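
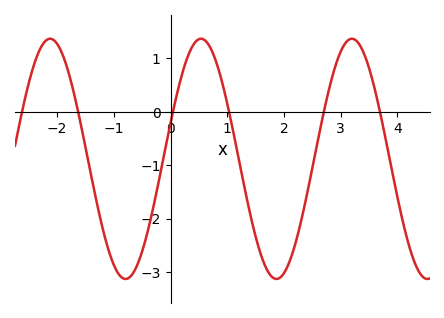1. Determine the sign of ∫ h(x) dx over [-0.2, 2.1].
negative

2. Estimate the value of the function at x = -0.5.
-2.61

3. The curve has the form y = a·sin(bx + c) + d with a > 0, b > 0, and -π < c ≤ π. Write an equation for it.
y = 2.25sin(2.36x + 0.302) - 0.88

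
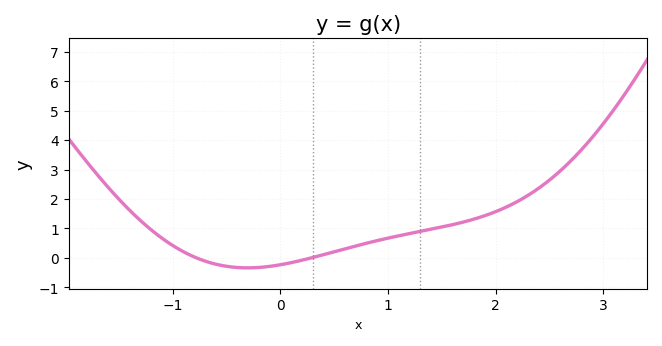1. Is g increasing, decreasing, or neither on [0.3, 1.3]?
increasing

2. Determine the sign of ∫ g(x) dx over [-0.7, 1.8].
positive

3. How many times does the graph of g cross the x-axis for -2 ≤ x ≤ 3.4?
2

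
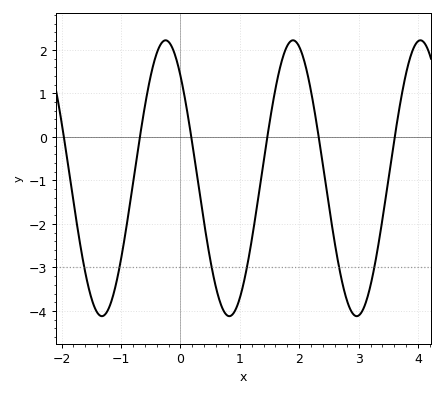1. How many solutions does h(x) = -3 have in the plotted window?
6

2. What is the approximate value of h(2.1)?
1.66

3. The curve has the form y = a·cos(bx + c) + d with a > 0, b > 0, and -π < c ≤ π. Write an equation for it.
y = 3.17cos(2.93x + 0.732) - 0.95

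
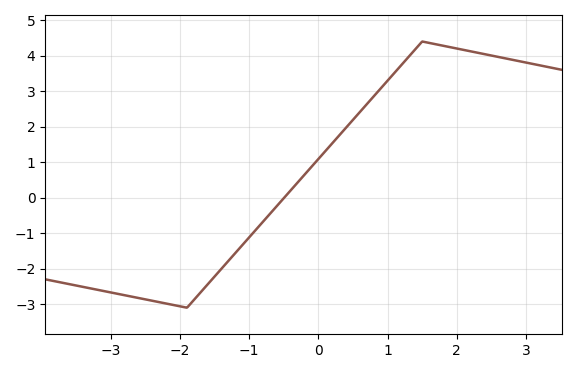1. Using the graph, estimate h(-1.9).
-3.1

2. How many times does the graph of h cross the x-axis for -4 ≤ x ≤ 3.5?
1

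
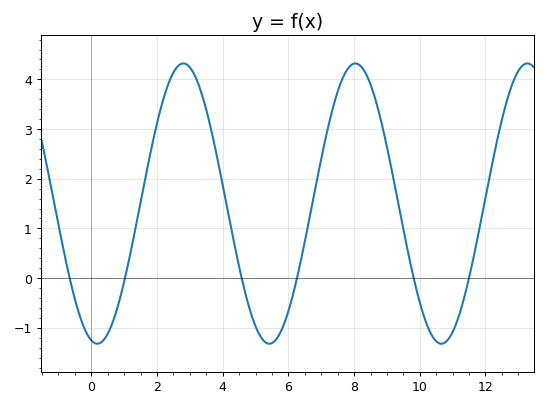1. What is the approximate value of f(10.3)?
-1.07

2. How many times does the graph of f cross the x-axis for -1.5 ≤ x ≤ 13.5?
6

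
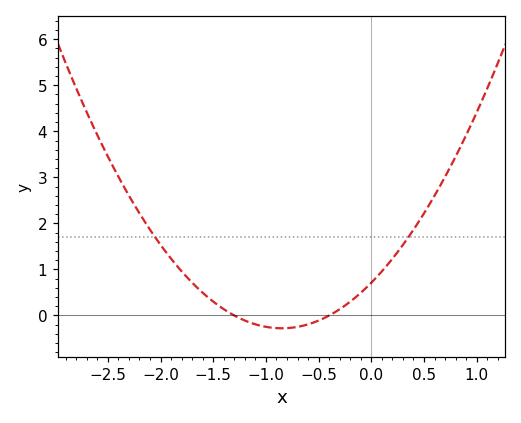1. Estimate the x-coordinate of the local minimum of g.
-0.8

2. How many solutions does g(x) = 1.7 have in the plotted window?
2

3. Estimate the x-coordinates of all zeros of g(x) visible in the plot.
-1.3, -0.4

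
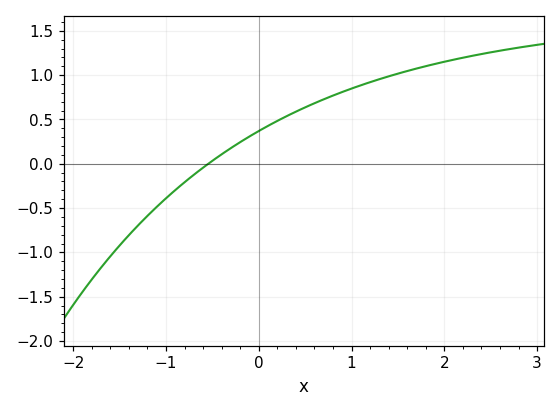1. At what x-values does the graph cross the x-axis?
-0.544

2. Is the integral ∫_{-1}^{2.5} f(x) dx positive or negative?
positive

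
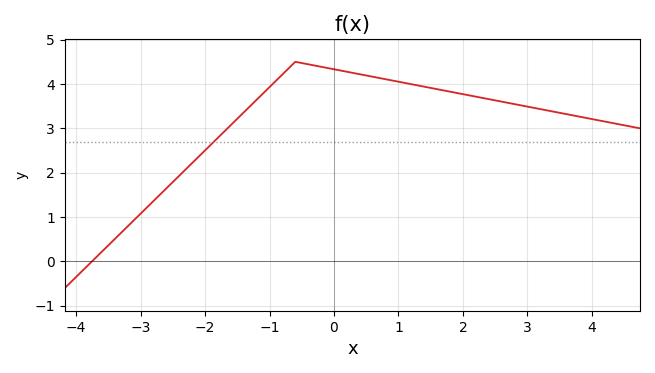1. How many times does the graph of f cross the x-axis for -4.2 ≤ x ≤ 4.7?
1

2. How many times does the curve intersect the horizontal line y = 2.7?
1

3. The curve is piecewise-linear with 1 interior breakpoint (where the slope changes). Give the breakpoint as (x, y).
(-0.6, 4.5)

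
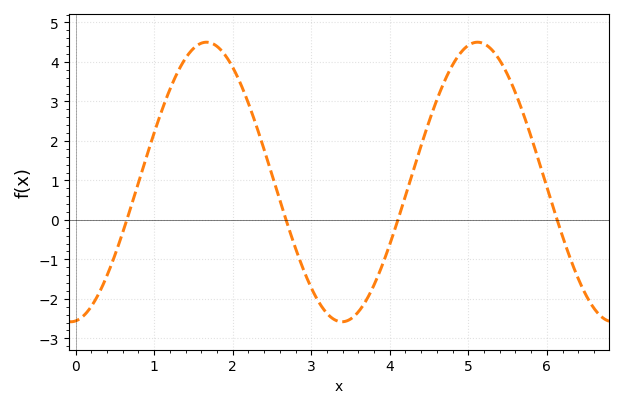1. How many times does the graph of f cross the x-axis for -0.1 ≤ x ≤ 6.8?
4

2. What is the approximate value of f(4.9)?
4.22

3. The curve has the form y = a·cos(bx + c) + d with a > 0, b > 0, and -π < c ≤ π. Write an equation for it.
y = 3.54cos(1.82x - 3.03) + 0.96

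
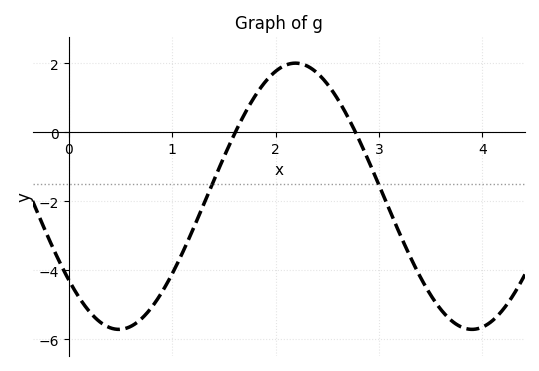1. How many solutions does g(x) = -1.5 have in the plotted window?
2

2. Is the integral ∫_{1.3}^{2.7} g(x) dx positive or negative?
positive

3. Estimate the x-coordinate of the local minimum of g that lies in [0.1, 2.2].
0.5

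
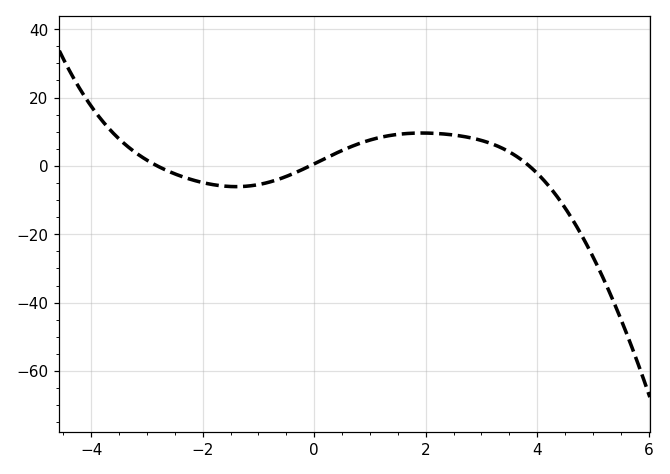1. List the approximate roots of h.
-2.8, 0, 3.8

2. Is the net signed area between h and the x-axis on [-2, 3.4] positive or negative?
positive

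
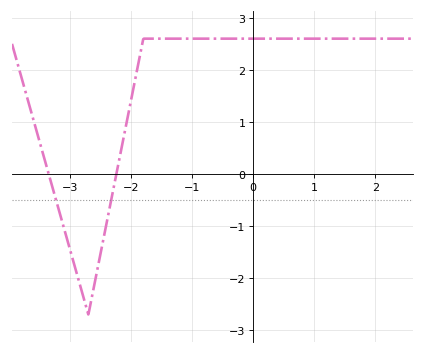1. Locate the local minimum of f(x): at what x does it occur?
-2.7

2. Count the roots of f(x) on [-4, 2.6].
2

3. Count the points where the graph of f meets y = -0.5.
2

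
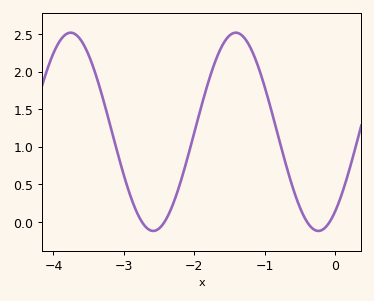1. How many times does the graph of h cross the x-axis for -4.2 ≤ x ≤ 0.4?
4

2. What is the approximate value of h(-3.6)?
2.41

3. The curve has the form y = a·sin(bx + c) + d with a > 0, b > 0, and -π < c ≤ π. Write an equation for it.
y = 1.32sin(2.68x - 0.932) + 1.2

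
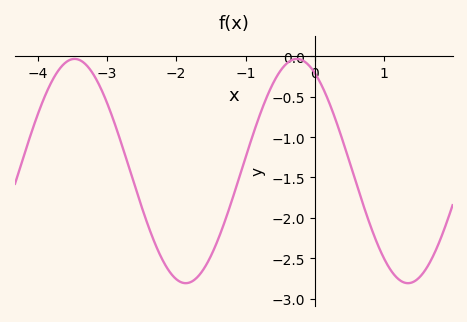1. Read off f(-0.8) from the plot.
-0.739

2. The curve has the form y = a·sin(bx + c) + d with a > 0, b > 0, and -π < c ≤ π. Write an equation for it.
y = 1.39sin(1.96x + 2.08) - 1.42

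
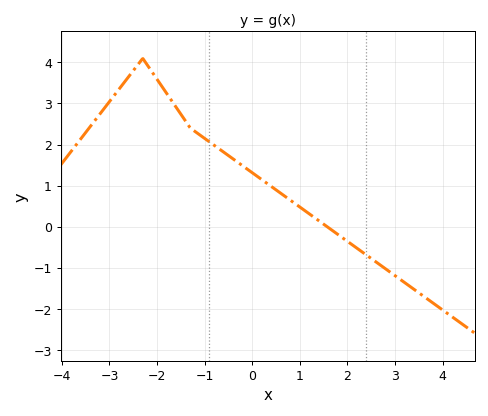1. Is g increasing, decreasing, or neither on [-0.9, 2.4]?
decreasing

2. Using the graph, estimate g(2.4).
-0.693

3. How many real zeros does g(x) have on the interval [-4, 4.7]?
1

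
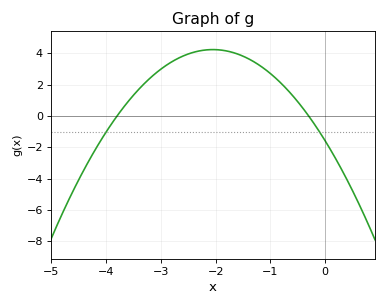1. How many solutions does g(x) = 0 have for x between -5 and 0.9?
2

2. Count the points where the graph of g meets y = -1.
2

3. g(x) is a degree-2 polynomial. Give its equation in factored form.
y = -1.38(x + 3.8)(x + 0.3)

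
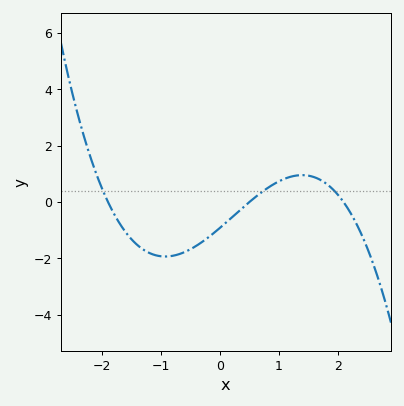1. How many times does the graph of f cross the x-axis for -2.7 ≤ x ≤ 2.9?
3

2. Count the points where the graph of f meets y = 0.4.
3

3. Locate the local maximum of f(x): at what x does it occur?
1.4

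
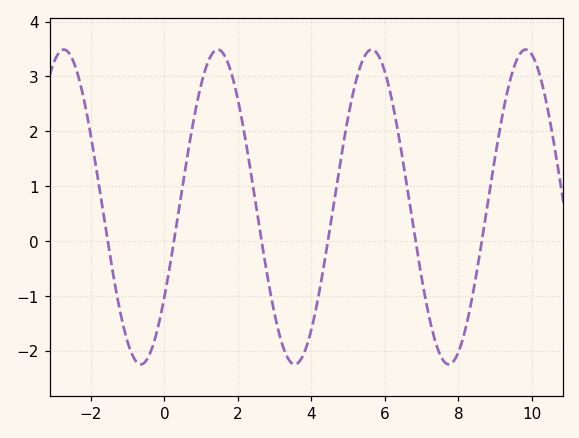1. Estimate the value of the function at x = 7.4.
-1.9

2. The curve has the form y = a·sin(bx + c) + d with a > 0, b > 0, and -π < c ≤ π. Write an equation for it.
y = 2.87sin(1.5x - 0.61) + 0.62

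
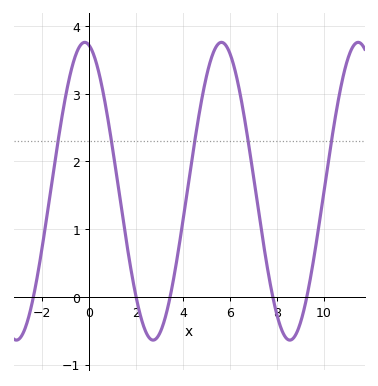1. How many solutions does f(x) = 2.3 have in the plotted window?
5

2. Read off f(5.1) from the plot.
3.41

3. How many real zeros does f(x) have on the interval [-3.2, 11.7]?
5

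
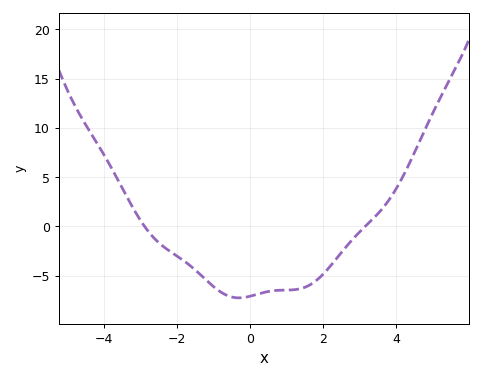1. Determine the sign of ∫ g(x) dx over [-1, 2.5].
negative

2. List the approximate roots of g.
-2.8, 3.2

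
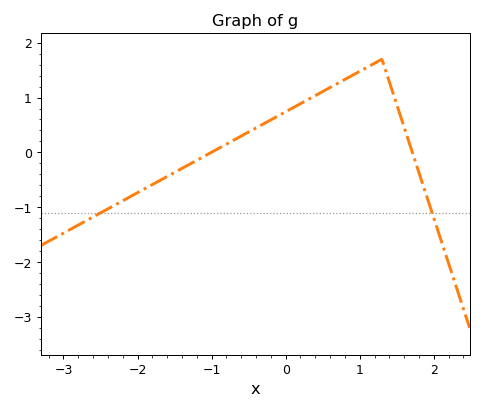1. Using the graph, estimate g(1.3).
1.7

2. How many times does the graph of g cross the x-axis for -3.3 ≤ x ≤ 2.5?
2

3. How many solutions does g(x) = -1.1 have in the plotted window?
2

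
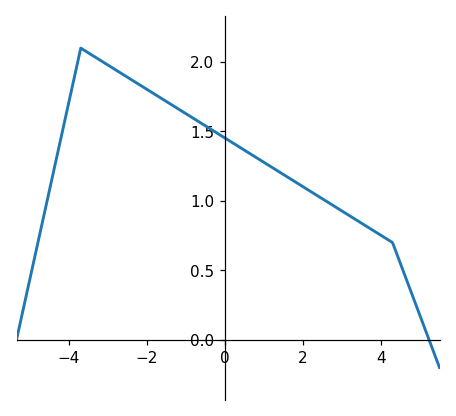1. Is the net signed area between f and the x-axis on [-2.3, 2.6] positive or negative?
positive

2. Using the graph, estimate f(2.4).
1.05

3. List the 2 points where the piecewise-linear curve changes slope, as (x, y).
(-3.7, 2.1); (4.3, 0.7)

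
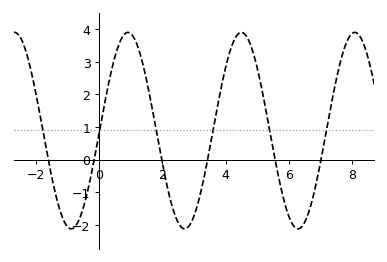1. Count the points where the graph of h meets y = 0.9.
6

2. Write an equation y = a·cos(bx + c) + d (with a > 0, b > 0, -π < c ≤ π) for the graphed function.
y = 3.01cos(1.75x - 1.59) + 0.89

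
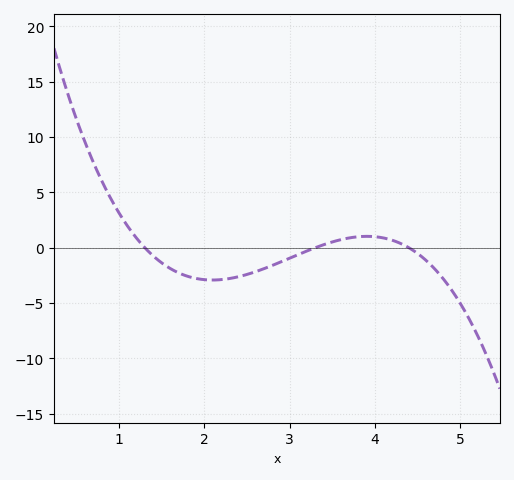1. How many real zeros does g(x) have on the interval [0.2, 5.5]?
3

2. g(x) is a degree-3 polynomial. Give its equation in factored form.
y = -1.32(x - 1.3)(x - 3.3)(x - 4.4)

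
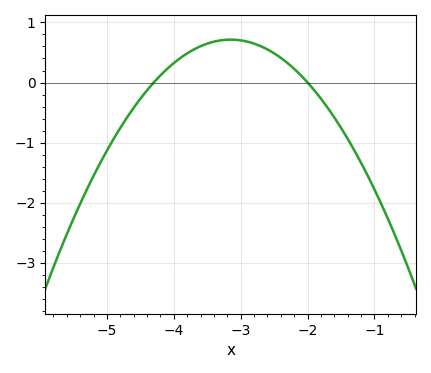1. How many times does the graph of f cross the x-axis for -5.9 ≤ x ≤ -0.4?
2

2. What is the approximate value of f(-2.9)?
0.7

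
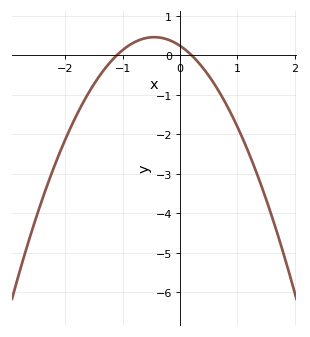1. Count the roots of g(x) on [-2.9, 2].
2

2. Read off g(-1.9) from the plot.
-1.81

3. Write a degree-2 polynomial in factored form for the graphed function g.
y = -1.08(x + 1.1)(x - 0.2)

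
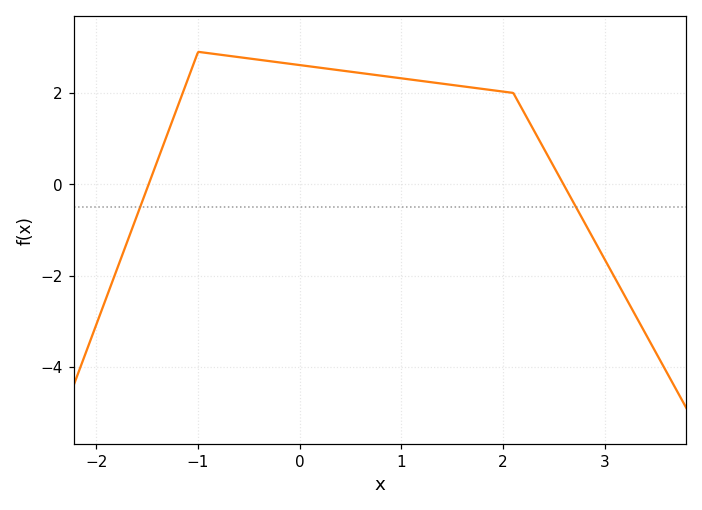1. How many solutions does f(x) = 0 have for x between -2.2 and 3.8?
2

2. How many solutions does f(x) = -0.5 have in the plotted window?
2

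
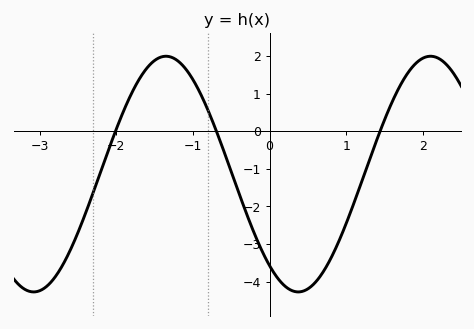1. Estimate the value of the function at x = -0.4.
-1.64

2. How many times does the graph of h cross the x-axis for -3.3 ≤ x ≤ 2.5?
3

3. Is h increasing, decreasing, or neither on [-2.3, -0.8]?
neither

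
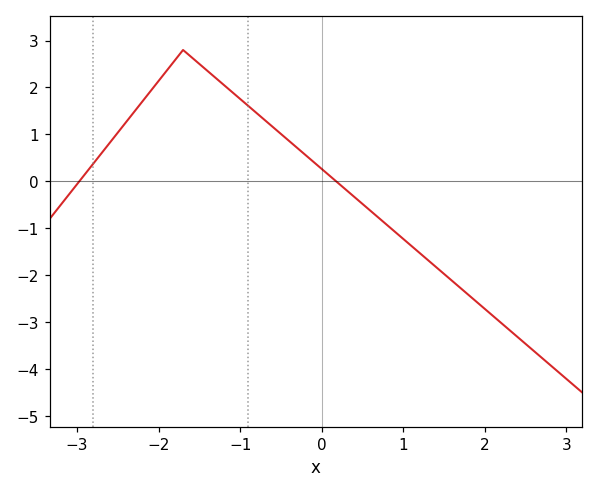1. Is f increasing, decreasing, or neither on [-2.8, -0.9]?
neither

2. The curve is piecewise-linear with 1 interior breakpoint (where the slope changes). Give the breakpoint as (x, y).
(-1.7, 2.8)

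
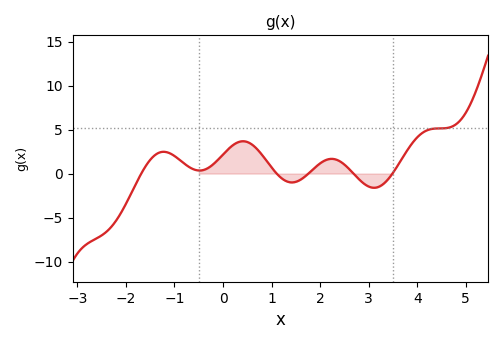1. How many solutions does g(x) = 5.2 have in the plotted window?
1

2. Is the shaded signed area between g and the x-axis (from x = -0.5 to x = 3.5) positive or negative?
positive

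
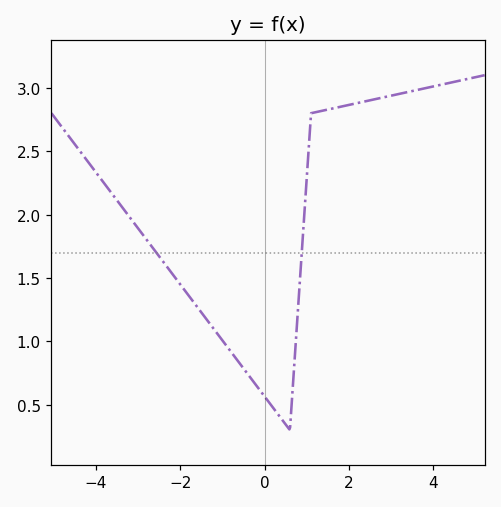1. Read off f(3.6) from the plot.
2.98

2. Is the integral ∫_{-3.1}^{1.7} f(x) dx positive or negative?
positive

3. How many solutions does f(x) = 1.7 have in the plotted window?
2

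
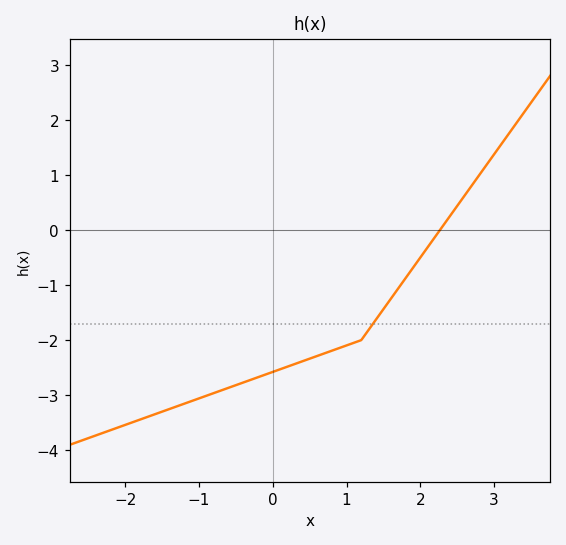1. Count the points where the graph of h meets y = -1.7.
1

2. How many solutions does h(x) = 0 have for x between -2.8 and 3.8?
1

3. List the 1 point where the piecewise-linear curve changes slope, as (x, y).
(1.2, -2)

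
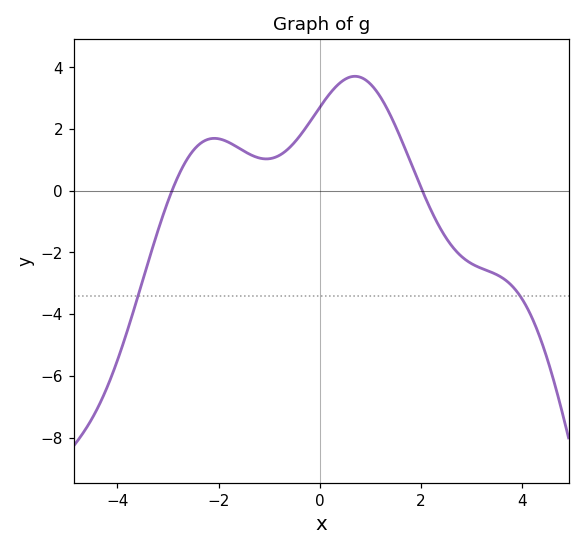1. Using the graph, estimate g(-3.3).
-1.82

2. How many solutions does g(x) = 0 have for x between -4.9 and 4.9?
2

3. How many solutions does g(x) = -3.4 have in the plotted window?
2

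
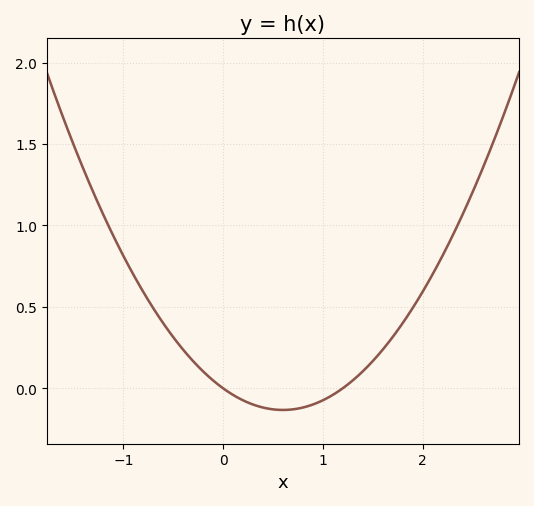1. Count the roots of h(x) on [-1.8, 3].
2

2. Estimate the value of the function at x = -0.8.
0.6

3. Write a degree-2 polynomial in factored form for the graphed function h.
y = 0.37(x - 0)(x - 1.2)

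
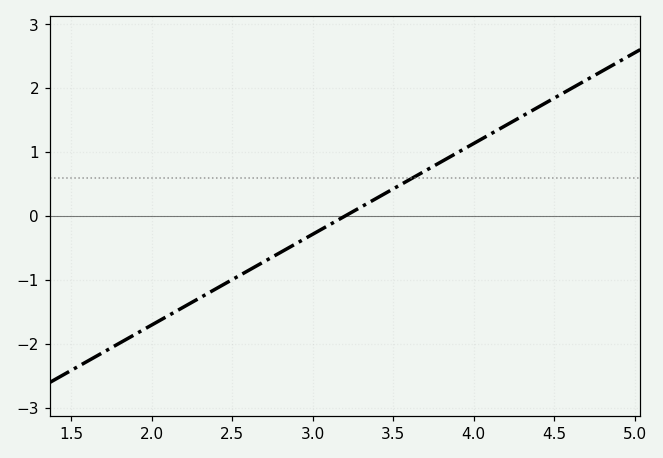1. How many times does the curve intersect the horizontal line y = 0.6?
1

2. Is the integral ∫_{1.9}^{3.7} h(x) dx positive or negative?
negative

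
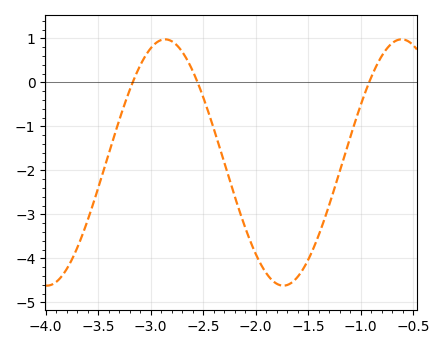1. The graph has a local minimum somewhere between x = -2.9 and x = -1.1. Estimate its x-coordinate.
-1.74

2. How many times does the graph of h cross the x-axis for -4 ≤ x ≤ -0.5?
3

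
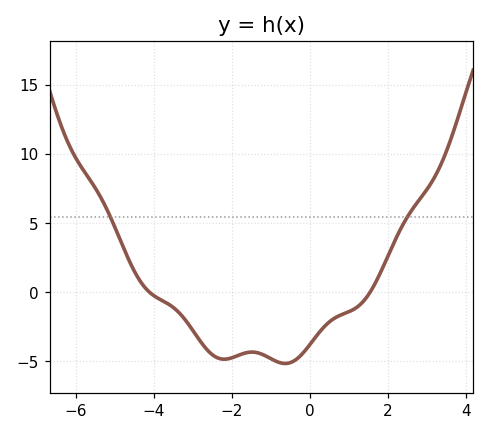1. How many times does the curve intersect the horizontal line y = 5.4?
2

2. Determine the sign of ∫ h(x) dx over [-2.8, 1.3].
negative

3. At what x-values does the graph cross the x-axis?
-4.2, 1.6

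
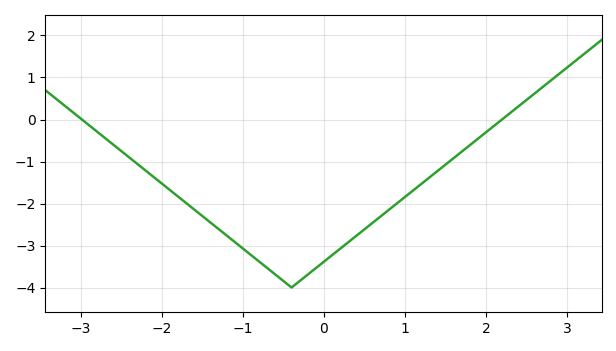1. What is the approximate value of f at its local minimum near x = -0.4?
-4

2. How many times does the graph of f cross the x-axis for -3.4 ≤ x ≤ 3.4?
2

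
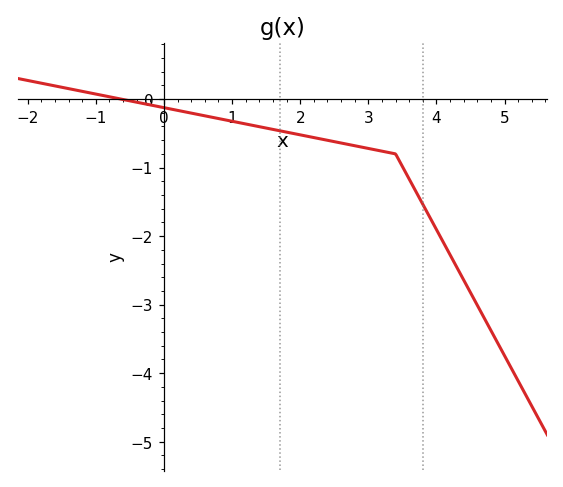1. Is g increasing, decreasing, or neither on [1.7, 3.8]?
decreasing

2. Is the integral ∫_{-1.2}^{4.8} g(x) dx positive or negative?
negative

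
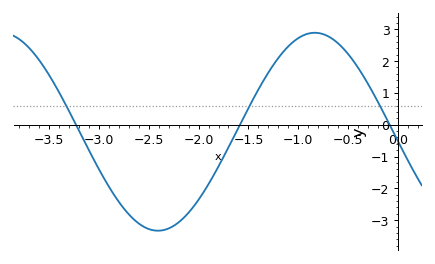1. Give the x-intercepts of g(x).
-3.23, -1.59, -0.086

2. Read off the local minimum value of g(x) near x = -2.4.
-3.33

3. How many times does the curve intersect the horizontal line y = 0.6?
3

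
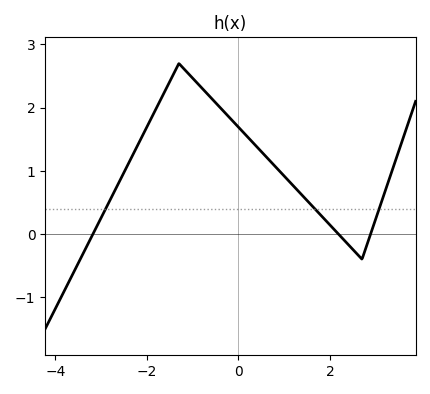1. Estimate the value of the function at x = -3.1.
0.1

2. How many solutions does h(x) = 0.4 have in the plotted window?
3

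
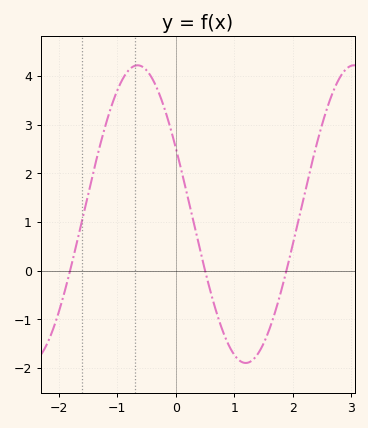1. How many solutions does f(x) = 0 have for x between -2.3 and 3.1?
3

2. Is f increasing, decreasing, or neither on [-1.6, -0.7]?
increasing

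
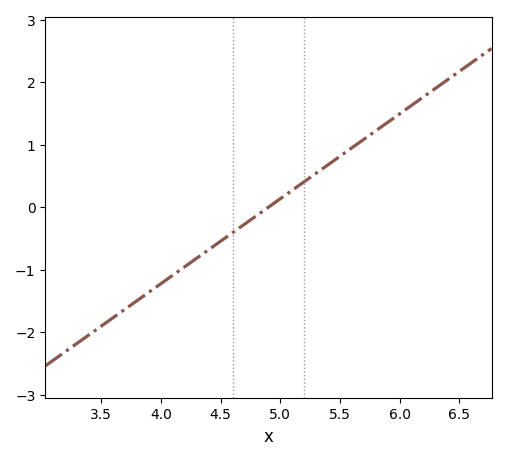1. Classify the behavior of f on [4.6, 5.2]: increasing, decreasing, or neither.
increasing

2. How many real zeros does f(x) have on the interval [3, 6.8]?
1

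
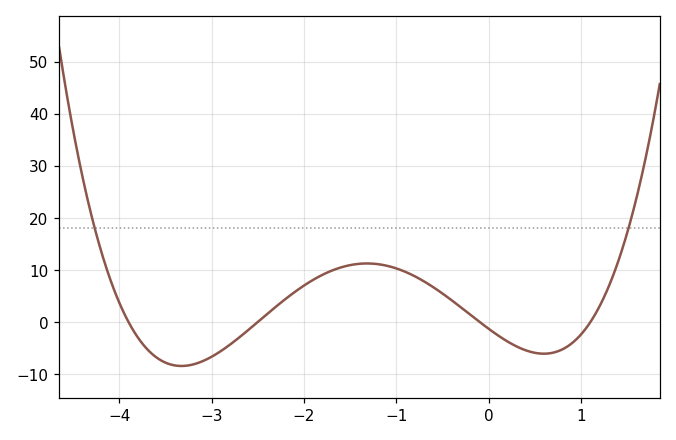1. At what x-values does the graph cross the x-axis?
-3.9, -2.5, -0.1, 1.1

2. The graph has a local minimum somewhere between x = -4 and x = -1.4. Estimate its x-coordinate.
-3.3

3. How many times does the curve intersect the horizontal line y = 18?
2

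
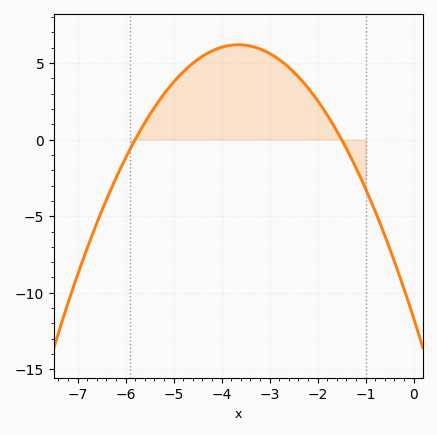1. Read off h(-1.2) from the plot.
-2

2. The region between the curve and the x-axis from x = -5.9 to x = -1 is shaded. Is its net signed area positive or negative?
positive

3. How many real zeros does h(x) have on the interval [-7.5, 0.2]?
2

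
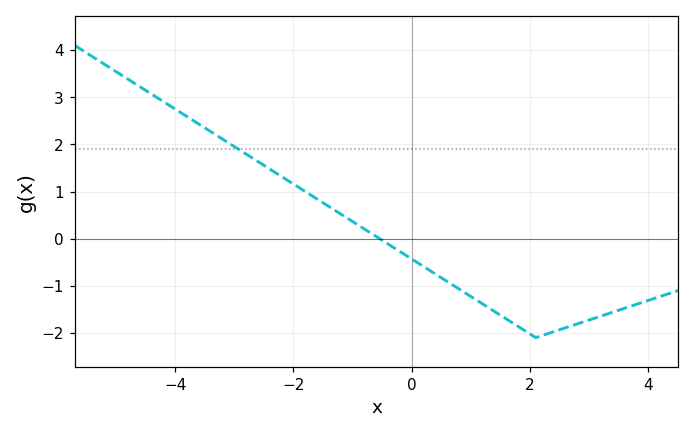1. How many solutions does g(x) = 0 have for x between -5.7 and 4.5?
1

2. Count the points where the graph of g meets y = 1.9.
1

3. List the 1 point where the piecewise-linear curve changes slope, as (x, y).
(2.1, -2.1)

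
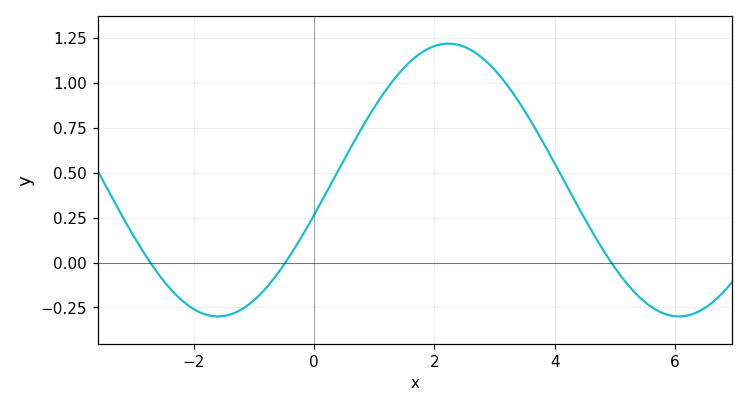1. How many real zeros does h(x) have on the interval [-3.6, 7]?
3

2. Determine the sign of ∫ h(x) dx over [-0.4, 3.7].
positive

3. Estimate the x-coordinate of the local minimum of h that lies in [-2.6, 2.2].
-1.59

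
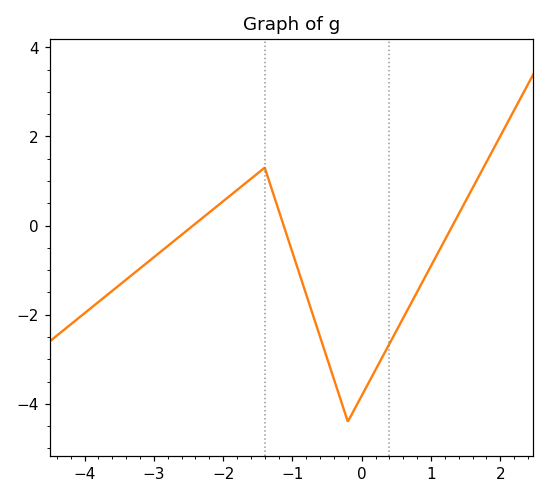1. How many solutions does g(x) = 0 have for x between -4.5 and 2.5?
3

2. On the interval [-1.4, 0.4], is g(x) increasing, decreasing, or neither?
neither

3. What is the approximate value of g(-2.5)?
-0.081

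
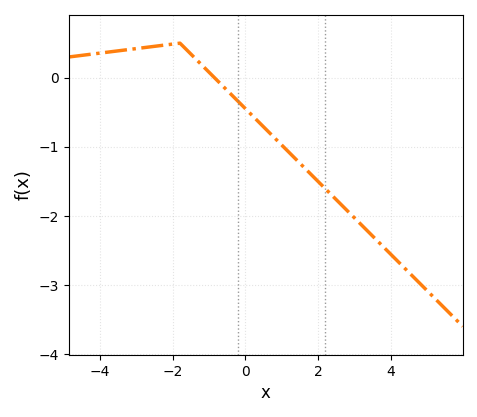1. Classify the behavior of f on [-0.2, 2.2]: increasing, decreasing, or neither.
decreasing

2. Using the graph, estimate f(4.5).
-2.82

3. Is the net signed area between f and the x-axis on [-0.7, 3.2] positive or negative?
negative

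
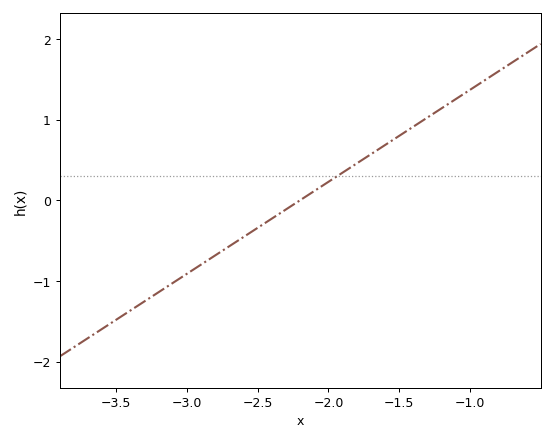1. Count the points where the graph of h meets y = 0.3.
1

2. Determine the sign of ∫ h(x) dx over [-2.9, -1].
positive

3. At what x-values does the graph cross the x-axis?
-2.2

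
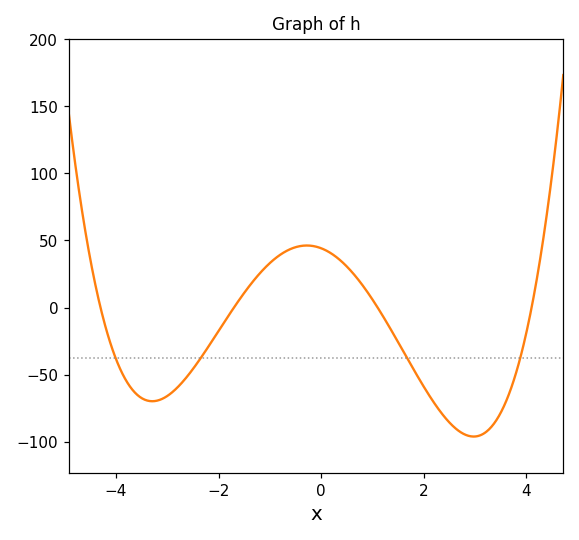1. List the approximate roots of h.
-4.3, -1.7, 1.1, 4.1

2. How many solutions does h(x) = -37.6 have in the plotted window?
4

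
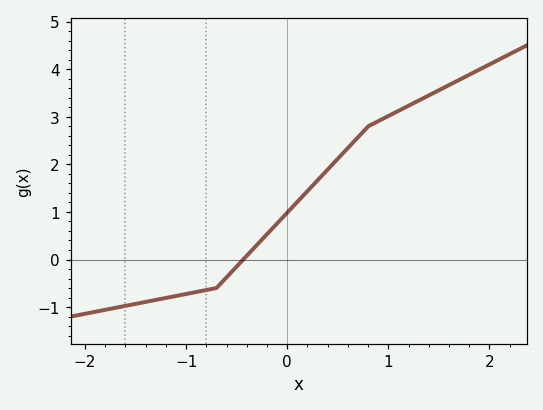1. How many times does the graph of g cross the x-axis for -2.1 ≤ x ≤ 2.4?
1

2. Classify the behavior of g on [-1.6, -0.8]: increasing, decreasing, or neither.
increasing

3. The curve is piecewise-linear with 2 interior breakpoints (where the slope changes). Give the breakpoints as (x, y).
(-0.7, -0.6); (0.8, 2.8)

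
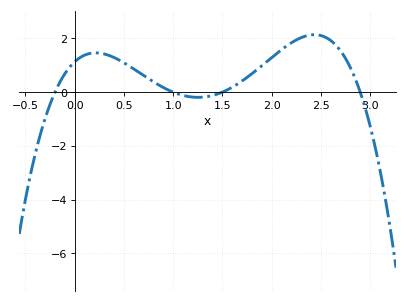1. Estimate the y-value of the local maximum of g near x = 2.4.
2.14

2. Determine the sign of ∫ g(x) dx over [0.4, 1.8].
positive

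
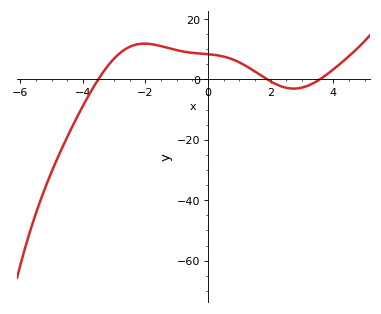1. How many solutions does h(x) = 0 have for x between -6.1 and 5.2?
3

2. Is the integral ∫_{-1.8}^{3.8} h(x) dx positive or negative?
positive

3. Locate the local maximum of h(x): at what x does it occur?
-2.03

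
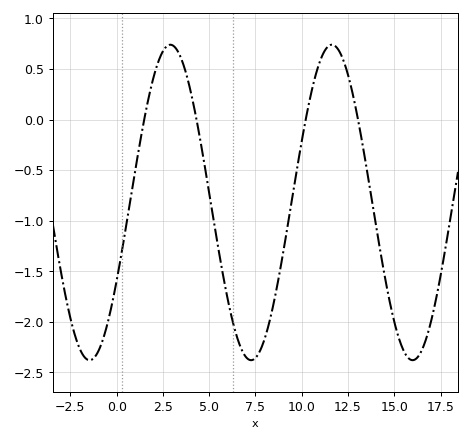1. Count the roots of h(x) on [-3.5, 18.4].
4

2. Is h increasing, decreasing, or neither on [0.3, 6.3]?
neither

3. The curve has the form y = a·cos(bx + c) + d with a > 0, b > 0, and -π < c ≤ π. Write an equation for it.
y = 1.56cos(0.72x - 2.1) - 0.82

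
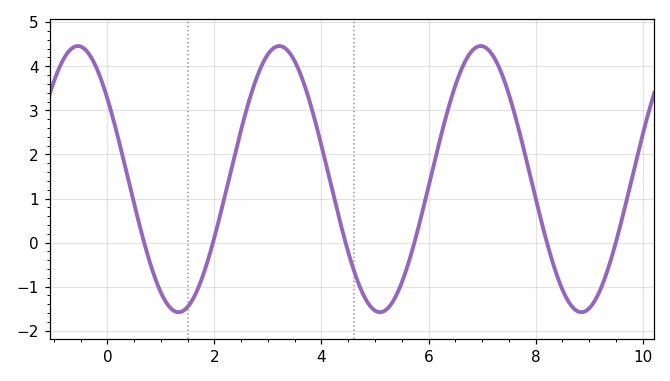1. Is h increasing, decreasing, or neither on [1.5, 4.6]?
neither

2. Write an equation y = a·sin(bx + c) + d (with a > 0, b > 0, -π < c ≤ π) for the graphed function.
y = 3.02sin(1.67x + 2.49) + 1.44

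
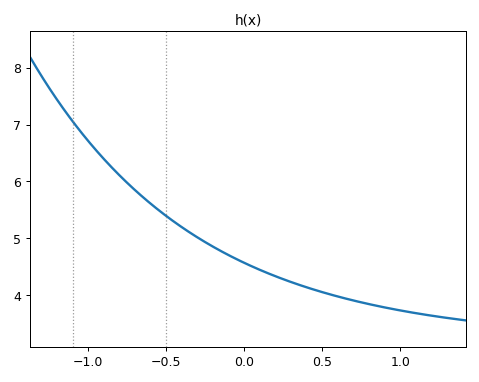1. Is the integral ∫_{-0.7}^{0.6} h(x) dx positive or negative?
positive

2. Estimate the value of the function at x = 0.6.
4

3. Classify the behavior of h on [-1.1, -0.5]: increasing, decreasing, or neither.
decreasing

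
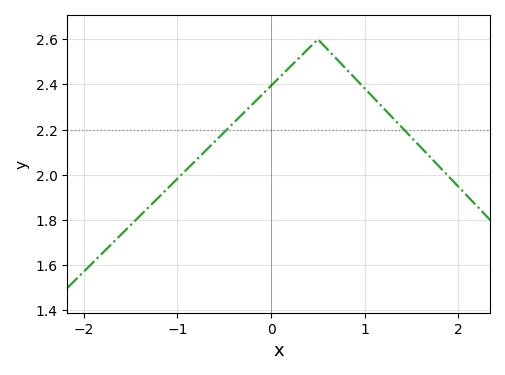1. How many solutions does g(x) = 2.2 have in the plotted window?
2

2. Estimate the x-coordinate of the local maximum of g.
0.5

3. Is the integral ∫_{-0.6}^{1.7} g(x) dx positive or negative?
positive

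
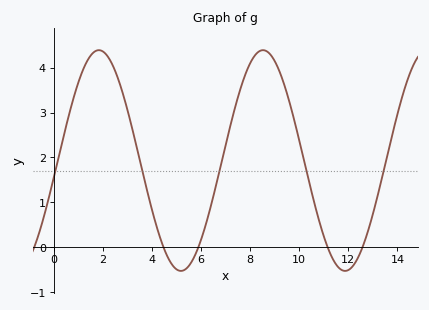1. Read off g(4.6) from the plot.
-0.2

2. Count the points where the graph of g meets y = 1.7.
5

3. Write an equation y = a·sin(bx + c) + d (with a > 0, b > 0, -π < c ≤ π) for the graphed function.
y = 2.46sin(0.94x - 0.16) + 1.93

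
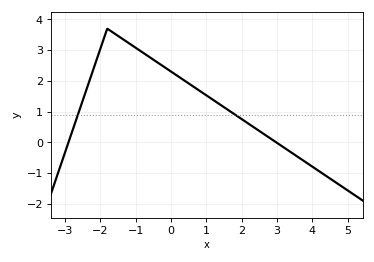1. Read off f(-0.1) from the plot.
2.38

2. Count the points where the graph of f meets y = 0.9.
2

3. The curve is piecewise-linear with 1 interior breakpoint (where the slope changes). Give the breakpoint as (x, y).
(-1.8, 3.7)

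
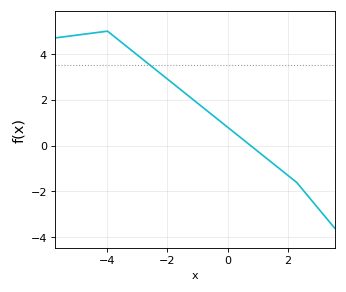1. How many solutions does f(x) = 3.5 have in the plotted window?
1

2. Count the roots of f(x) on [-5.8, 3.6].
1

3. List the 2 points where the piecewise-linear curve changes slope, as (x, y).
(-4, 5); (2.3, -1.6)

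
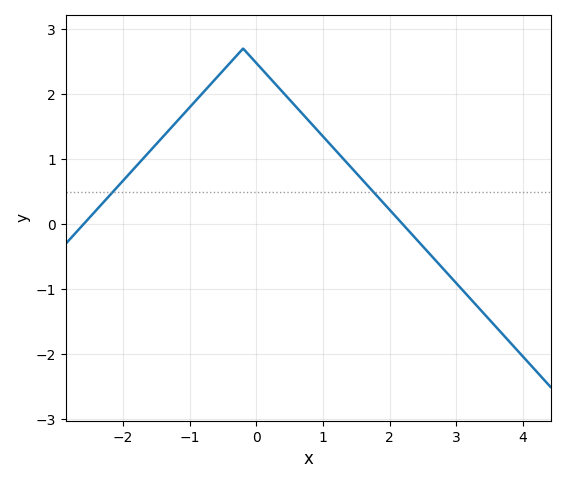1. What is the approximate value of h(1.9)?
0.332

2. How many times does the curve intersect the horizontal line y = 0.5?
2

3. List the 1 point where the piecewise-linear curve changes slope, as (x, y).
(-0.2, 2.7)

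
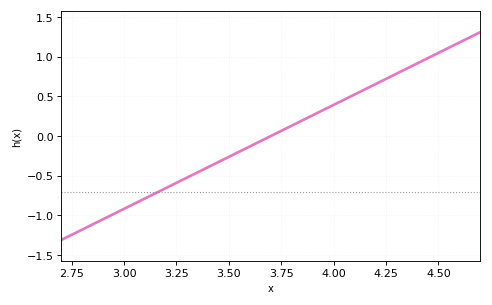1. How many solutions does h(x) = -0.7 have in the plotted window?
1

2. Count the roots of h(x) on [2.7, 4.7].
1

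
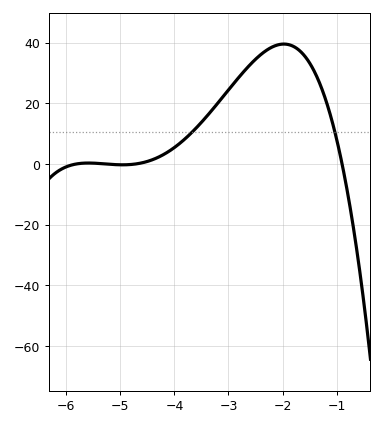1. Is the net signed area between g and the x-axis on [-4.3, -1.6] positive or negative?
positive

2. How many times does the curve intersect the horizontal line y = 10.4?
2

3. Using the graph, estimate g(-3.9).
6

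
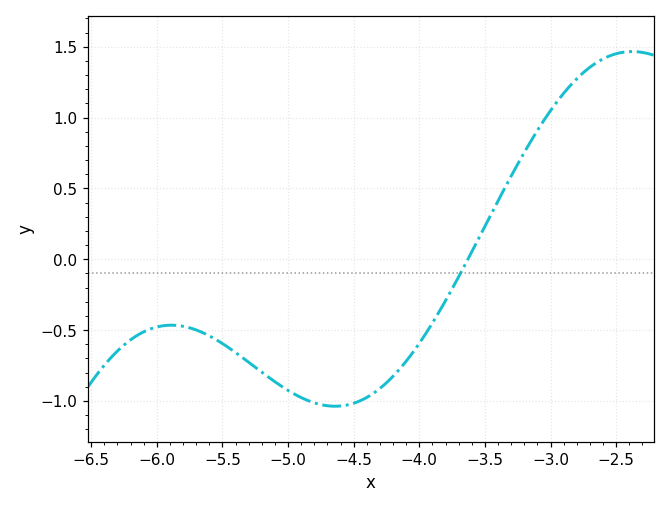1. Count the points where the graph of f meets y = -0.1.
1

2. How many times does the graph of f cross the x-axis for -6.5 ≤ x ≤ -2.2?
1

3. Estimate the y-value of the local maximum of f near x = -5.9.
-0.465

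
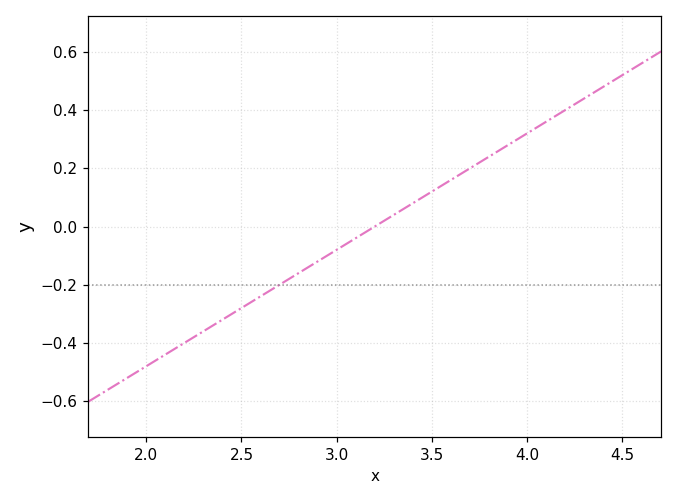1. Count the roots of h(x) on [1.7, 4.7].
1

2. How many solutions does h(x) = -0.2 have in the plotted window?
1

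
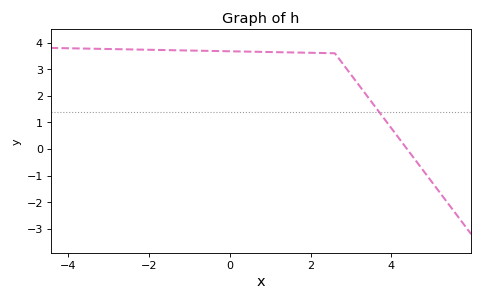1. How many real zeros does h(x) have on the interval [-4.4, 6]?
1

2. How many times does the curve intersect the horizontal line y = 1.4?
1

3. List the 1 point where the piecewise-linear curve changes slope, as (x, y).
(2.6, 3.6)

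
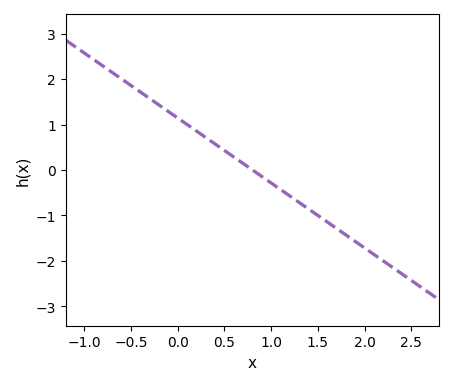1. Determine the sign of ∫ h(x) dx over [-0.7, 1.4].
positive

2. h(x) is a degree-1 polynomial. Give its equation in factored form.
y = -1.43(x - 0.8)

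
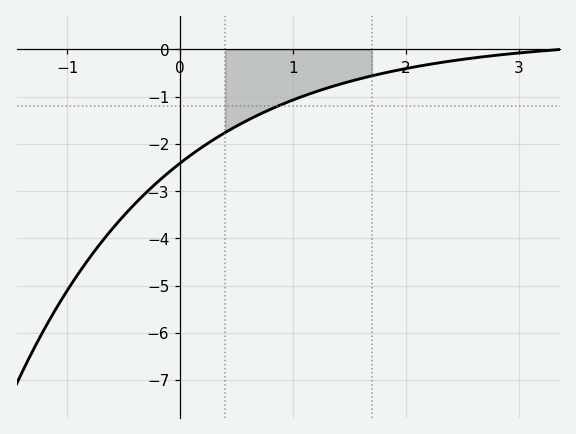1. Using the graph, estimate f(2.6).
-0.181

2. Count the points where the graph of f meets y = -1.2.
1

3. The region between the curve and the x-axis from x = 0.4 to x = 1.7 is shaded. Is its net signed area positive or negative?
negative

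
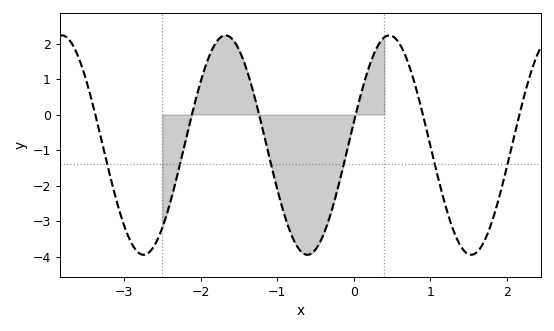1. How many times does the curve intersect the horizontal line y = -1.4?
6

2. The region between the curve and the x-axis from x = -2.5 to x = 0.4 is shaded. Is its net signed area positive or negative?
negative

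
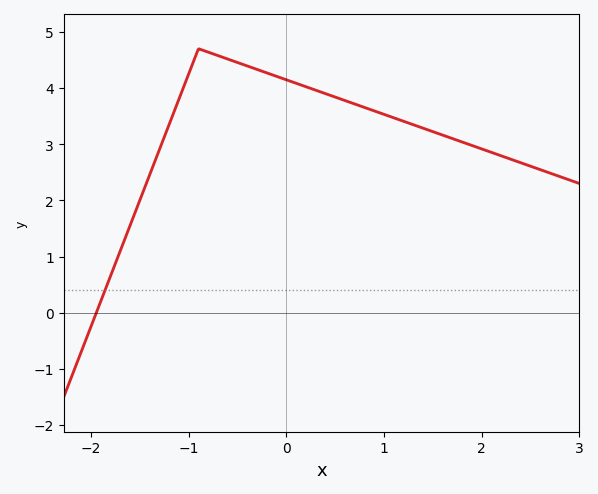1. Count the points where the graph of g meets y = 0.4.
1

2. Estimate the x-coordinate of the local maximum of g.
-0.898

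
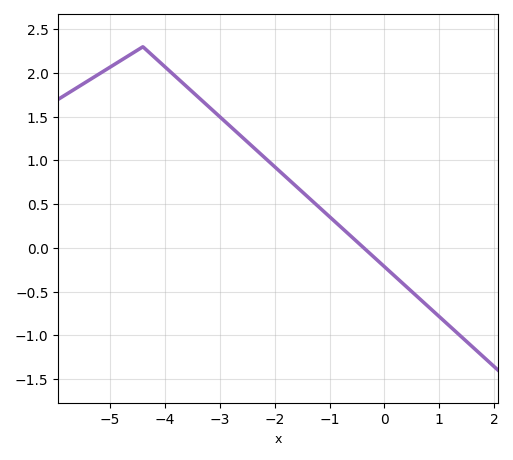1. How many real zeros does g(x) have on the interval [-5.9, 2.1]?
1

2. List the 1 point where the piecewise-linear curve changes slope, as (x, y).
(-4.4, 2.3)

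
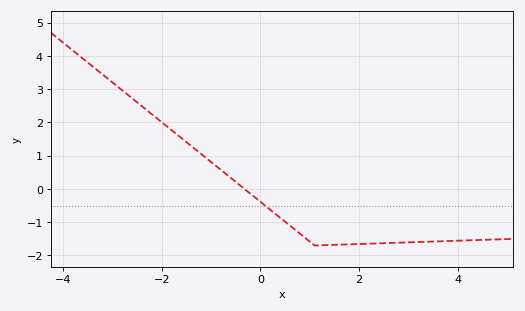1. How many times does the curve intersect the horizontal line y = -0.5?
1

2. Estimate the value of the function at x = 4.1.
-1.6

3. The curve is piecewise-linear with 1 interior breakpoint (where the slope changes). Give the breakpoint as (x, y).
(1.1, -1.7)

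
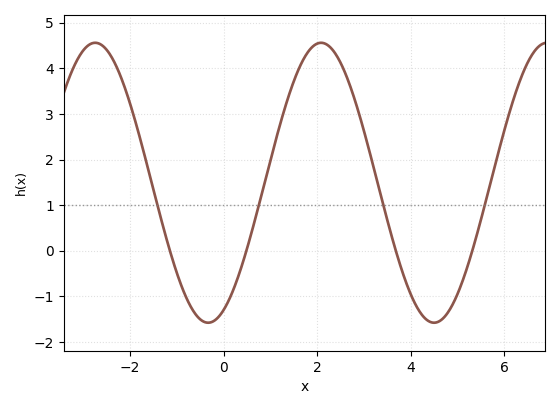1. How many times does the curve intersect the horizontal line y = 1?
4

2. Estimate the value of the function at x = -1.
-0.493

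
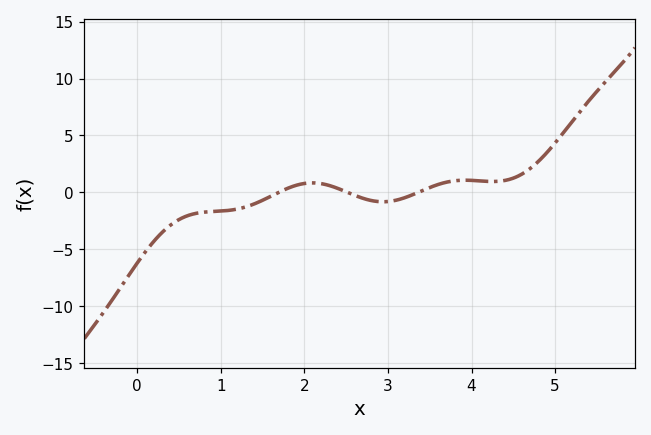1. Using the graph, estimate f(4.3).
0.959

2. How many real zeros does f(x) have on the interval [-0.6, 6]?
3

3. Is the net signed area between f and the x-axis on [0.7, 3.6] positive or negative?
negative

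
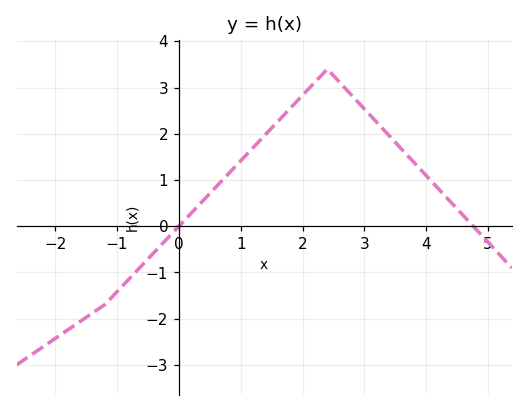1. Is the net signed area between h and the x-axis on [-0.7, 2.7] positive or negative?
positive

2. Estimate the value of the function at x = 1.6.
2.27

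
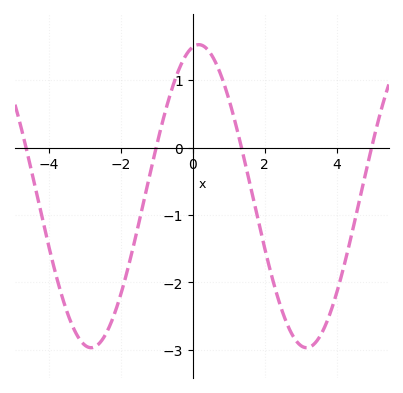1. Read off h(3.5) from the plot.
-2.83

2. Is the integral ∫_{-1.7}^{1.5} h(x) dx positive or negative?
positive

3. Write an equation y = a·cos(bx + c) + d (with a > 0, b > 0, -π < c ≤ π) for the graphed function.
y = 2.25cos(1.05x - 0.18) - 0.72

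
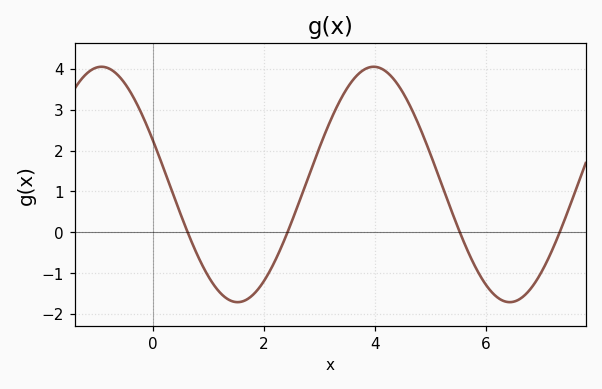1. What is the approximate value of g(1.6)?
-1.7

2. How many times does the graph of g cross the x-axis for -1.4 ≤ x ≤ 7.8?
4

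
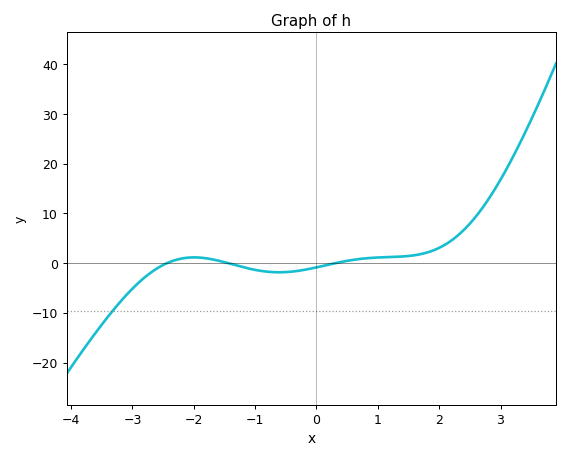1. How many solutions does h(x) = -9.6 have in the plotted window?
1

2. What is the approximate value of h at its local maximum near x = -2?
1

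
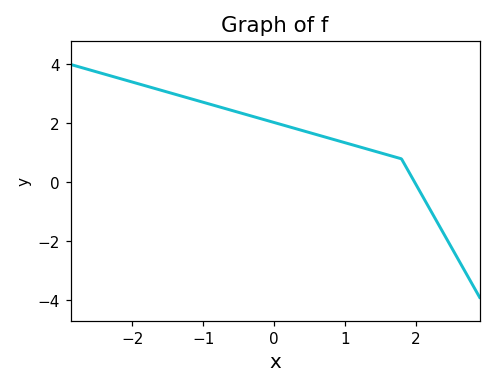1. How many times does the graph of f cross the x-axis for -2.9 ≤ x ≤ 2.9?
1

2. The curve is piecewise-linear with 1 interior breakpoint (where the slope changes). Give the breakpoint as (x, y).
(1.8, 0.8)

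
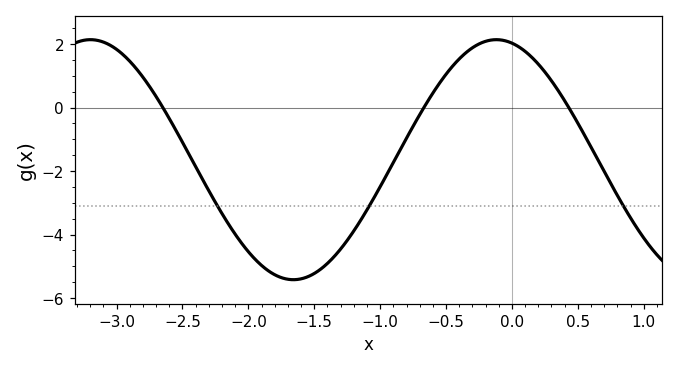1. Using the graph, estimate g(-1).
-2.49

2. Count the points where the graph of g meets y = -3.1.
3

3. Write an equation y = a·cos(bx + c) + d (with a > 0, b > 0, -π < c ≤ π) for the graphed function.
y = 3.78cos(2.04x + 0.242) - 1.64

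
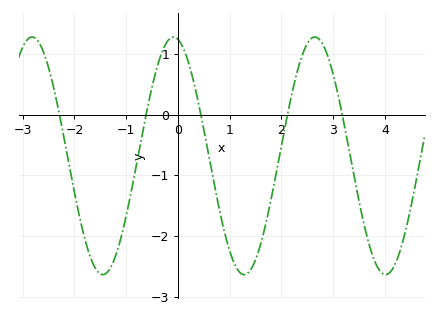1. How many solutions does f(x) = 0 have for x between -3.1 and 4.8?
5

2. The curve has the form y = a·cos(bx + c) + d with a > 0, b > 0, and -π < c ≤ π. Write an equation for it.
y = 1.96cos(2.3x + 0.2) - 0.68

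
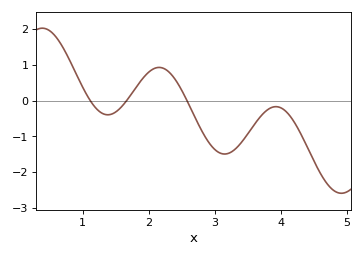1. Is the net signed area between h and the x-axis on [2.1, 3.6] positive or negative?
negative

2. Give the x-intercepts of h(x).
1.1, 1.7, 2.6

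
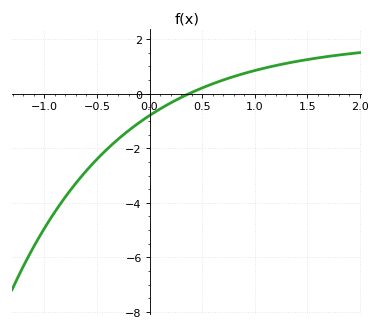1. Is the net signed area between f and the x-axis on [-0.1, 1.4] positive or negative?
positive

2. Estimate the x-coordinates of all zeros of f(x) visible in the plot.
0.375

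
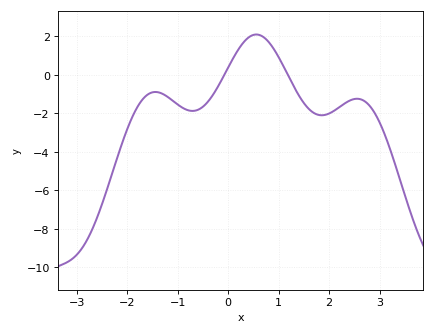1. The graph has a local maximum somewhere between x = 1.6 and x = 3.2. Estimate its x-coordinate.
2.6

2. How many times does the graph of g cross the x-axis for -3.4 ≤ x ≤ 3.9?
2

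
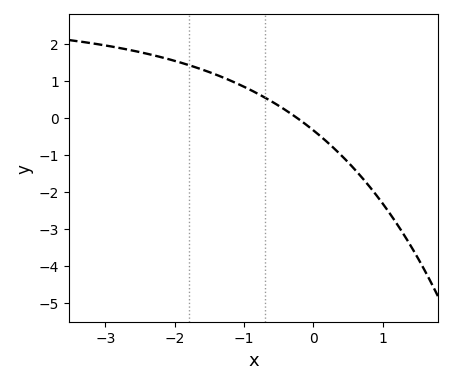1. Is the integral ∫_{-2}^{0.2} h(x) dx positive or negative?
positive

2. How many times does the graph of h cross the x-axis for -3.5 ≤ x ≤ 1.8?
1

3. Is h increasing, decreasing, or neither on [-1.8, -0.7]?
decreasing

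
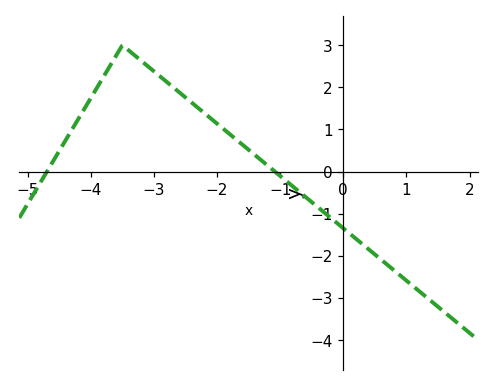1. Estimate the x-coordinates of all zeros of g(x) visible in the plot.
-4.7, -1.1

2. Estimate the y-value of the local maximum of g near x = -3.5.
3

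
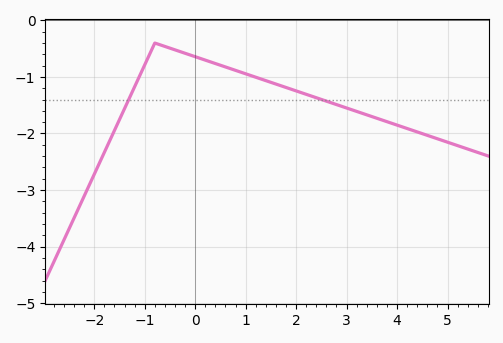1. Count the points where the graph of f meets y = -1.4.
2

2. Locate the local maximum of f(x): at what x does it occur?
-0.8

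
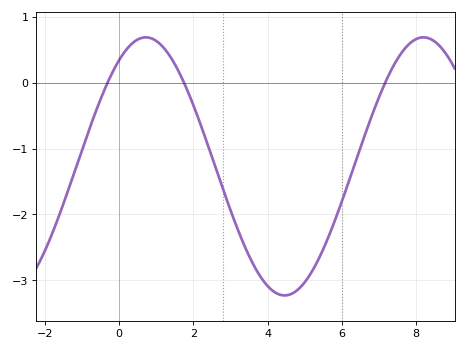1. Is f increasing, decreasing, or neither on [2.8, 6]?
neither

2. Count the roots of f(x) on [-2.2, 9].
3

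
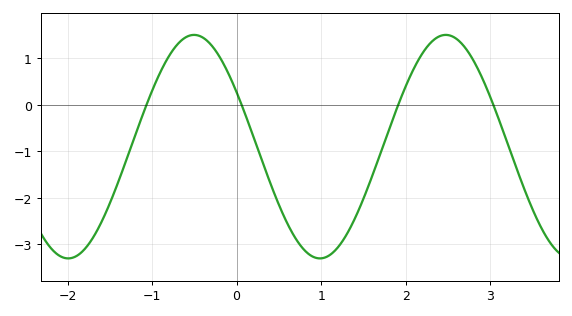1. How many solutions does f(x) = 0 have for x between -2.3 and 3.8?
4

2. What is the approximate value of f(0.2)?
-0.7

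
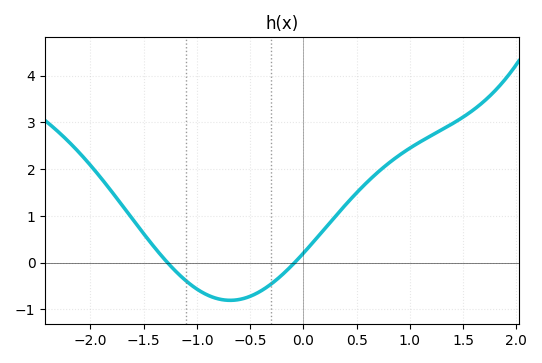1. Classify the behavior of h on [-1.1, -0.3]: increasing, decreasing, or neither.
neither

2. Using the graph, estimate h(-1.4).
0.329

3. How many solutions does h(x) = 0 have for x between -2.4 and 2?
2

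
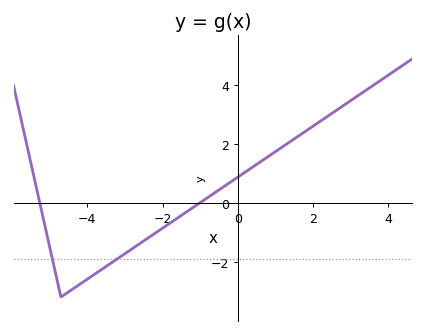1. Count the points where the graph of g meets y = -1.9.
2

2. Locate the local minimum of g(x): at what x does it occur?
-4.6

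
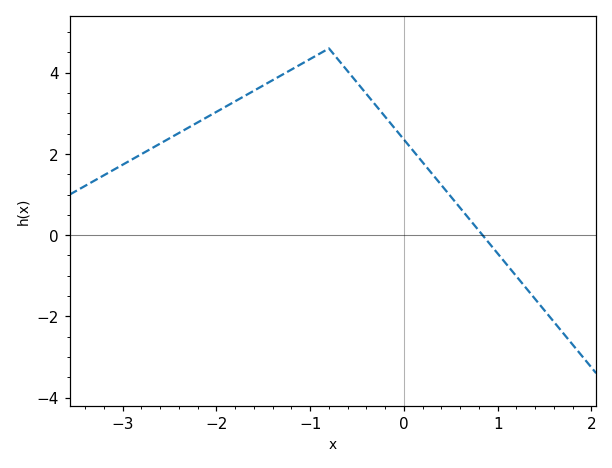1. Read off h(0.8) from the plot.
0.108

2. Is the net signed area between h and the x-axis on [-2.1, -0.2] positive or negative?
positive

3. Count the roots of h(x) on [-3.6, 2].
1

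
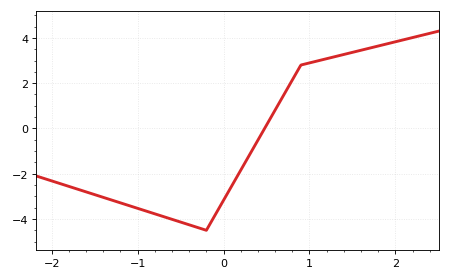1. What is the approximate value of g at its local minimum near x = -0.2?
-4.5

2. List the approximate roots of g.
0.478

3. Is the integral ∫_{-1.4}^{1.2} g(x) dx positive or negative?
negative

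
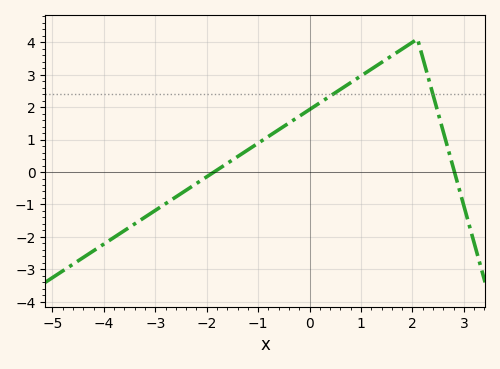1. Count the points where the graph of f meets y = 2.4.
2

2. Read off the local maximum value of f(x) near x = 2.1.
4.1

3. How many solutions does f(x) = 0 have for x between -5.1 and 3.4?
2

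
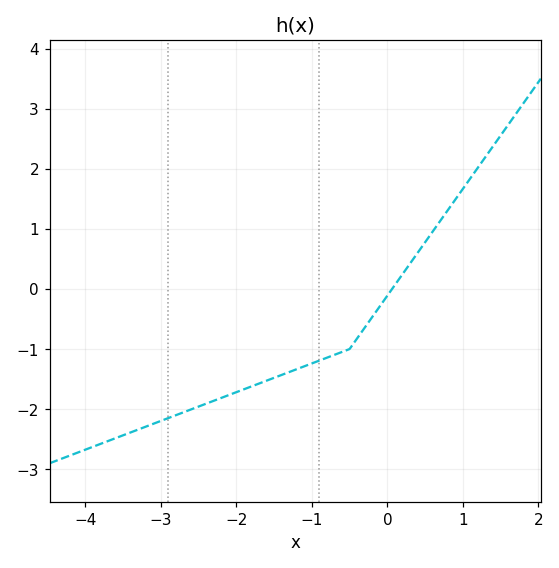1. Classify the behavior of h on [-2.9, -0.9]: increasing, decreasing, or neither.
increasing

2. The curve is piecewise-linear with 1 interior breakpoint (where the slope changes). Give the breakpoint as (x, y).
(-0.5, -1)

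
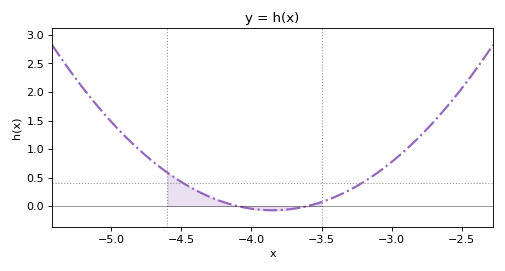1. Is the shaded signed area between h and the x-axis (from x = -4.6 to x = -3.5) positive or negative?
positive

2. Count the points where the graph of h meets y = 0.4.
2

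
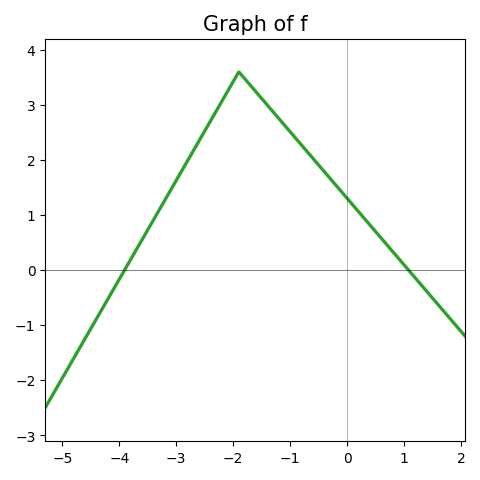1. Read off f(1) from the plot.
0.1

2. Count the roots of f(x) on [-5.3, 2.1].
2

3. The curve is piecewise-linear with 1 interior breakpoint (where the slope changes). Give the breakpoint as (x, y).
(-1.9, 3.6)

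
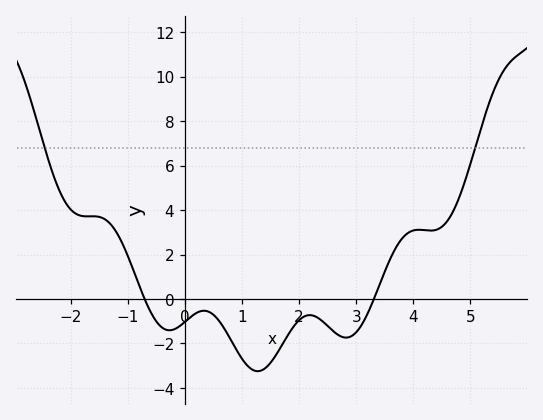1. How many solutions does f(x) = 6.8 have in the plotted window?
2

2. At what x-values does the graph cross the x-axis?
-0.8, 3.4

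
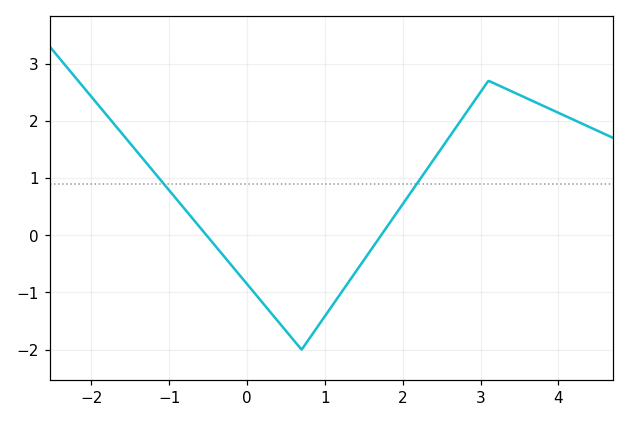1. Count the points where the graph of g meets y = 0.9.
2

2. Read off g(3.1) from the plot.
2.7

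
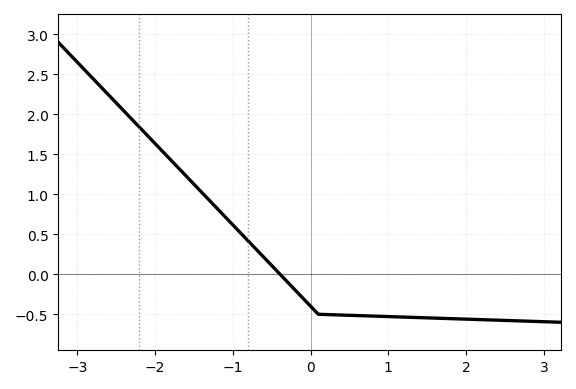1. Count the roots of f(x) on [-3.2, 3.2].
1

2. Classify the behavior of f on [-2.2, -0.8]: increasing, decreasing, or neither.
decreasing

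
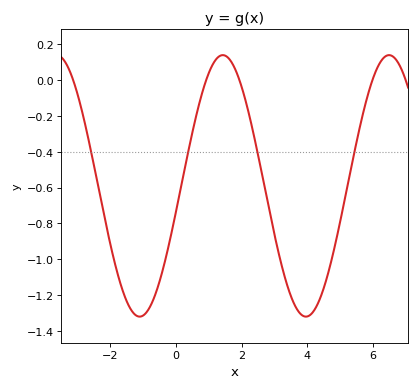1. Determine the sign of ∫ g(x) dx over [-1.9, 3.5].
negative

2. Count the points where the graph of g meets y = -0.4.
4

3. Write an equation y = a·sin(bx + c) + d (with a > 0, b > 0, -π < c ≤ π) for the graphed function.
y = 0.73sin(1.2x - 0.2) - 0.59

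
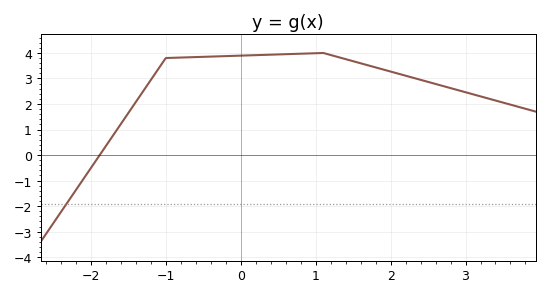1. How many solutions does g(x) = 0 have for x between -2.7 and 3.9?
1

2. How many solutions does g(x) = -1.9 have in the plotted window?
1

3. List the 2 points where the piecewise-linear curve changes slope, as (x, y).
(-1, 3.8); (1.1, 4)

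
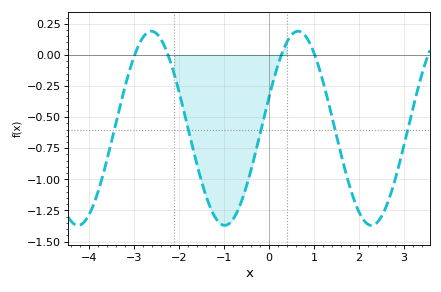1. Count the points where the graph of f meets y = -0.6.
5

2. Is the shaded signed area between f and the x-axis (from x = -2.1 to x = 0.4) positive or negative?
negative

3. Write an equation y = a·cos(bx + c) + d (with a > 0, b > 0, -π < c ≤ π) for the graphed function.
y = 0.78cos(1.9x - 1.2) - 0.59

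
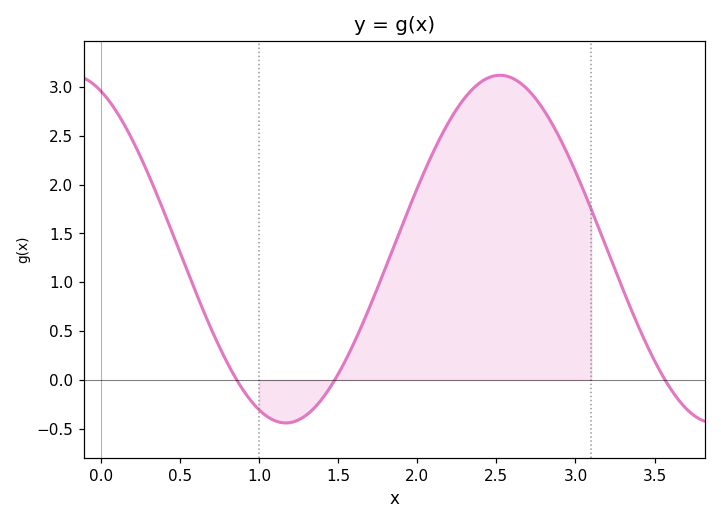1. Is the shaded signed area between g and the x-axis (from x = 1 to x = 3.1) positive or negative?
positive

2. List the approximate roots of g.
0.858, 1.48, 3.57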